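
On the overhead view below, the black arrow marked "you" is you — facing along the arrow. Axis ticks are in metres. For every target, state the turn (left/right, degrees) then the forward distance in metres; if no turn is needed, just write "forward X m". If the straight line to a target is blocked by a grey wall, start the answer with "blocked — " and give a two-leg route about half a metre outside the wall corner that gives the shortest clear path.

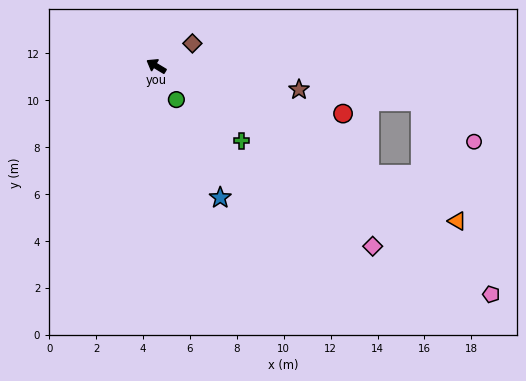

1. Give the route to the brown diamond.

turn right 117°, forward 1.8 m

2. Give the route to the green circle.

turn left 152°, forward 1.7 m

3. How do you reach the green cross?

turn left 170°, forward 4.8 m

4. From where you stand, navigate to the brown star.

turn right 158°, forward 6.2 m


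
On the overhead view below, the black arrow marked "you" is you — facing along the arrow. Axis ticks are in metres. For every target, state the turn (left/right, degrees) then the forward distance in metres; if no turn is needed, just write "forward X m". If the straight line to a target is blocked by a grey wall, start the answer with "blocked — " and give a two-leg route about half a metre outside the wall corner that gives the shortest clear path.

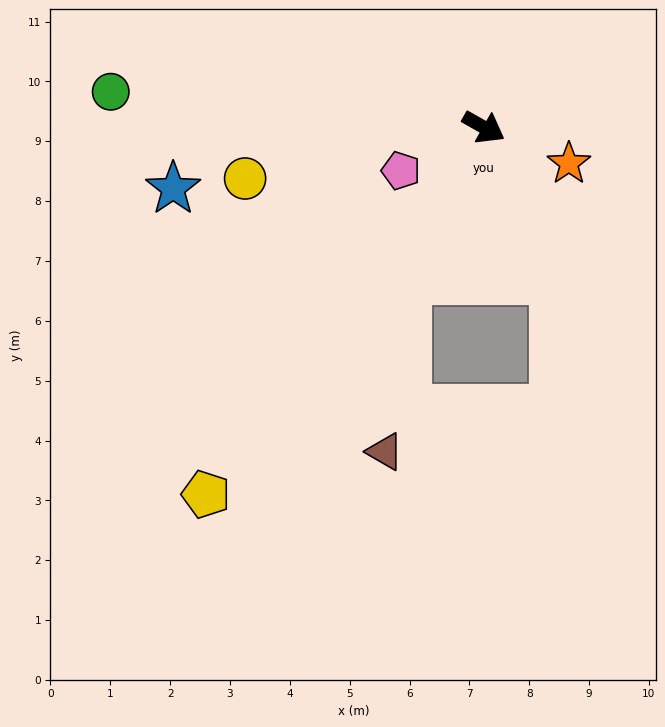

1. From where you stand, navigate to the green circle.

turn right 156°, forward 6.3 m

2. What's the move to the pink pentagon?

turn right 123°, forward 1.6 m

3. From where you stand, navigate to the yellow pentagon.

turn right 98°, forward 7.7 m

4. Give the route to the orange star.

turn left 7°, forward 1.5 m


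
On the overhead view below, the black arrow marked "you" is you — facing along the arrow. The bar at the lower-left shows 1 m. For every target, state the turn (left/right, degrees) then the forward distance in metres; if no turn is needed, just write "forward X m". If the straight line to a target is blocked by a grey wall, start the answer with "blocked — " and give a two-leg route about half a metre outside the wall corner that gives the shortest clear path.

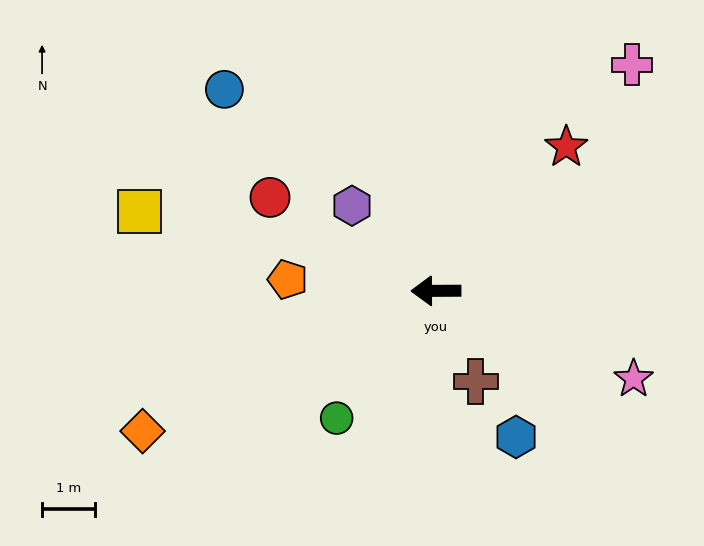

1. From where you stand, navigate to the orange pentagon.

turn right 5°, forward 2.8 m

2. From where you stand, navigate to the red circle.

turn right 30°, forward 3.6 m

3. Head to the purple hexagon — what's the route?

turn right 46°, forward 2.3 m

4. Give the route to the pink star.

turn left 156°, forward 4.1 m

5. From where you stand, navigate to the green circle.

turn left 52°, forward 3.1 m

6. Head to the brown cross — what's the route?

turn left 113°, forward 1.9 m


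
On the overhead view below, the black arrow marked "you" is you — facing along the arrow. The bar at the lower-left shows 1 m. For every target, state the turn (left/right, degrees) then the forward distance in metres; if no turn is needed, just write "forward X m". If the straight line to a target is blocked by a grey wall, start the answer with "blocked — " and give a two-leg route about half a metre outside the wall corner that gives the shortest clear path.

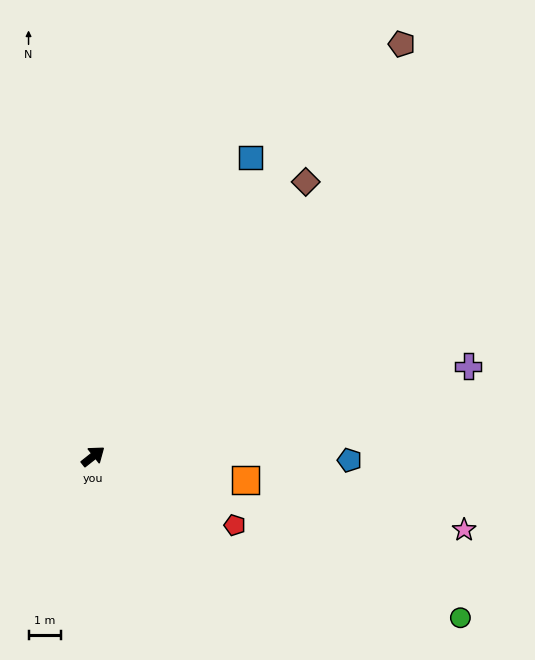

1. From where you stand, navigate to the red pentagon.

turn right 64°, forward 4.8 m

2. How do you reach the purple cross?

turn right 25°, forward 11.8 m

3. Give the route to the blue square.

turn left 24°, forward 10.3 m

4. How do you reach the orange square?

turn right 47°, forward 4.7 m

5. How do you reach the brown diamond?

turn left 14°, forward 10.6 m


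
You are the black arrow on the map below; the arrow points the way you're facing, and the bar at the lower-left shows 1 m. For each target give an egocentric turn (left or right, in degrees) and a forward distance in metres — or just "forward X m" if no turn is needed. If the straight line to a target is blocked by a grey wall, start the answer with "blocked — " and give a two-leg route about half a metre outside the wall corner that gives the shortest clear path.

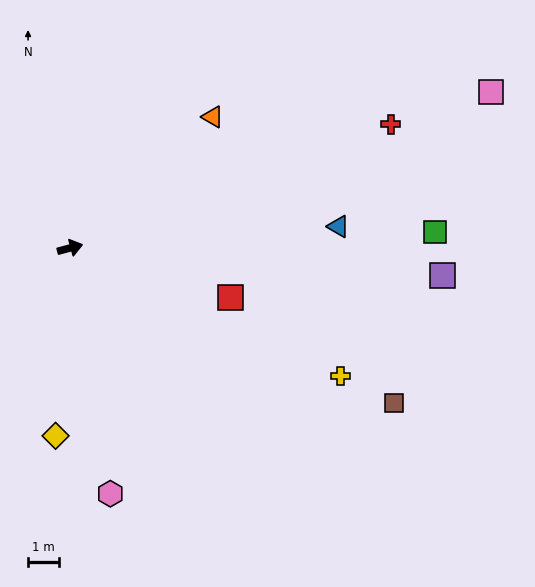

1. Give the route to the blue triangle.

turn right 11°, forward 8.7 m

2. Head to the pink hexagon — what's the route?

turn right 96°, forward 8.0 m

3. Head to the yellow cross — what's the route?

turn right 40°, forward 9.7 m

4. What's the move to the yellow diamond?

turn right 109°, forward 6.1 m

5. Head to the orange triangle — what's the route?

turn left 27°, forward 6.2 m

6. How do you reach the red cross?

turn left 6°, forward 11.1 m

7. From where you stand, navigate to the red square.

turn right 32°, forward 5.4 m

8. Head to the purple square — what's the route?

turn right 19°, forward 12.0 m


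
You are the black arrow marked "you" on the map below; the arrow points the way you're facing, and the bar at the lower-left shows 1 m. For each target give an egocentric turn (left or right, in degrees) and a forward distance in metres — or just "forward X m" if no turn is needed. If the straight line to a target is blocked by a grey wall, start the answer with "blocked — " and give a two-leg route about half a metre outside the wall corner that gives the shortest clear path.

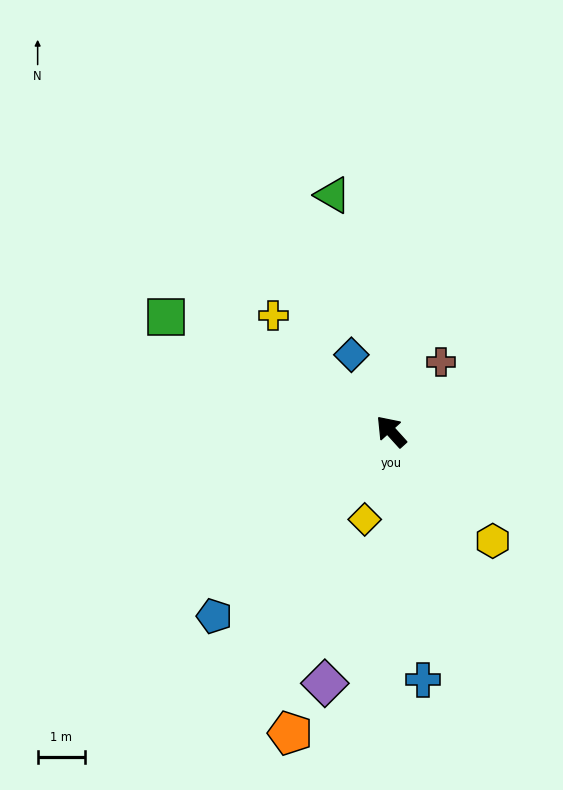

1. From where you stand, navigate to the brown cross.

turn right 78°, forward 1.8 m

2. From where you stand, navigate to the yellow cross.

turn left 3°, forward 3.5 m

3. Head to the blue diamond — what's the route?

turn right 15°, forward 1.8 m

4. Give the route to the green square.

turn left 21°, forward 5.3 m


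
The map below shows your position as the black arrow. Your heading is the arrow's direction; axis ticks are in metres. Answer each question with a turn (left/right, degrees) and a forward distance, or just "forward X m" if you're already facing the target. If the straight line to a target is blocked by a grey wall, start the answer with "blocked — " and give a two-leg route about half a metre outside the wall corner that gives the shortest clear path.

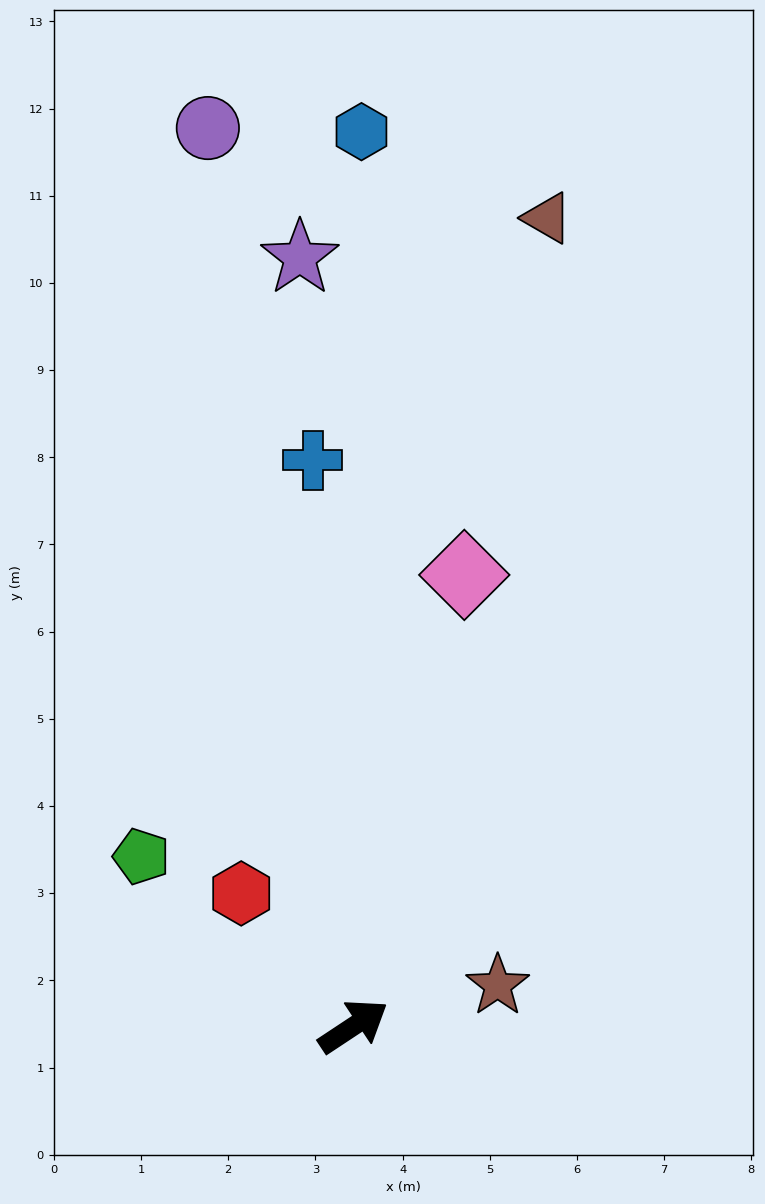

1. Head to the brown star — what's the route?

turn right 18°, forward 1.7 m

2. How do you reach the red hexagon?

turn left 97°, forward 2.0 m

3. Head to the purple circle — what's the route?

turn left 66°, forward 10.4 m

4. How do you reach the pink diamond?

turn left 43°, forward 5.3 m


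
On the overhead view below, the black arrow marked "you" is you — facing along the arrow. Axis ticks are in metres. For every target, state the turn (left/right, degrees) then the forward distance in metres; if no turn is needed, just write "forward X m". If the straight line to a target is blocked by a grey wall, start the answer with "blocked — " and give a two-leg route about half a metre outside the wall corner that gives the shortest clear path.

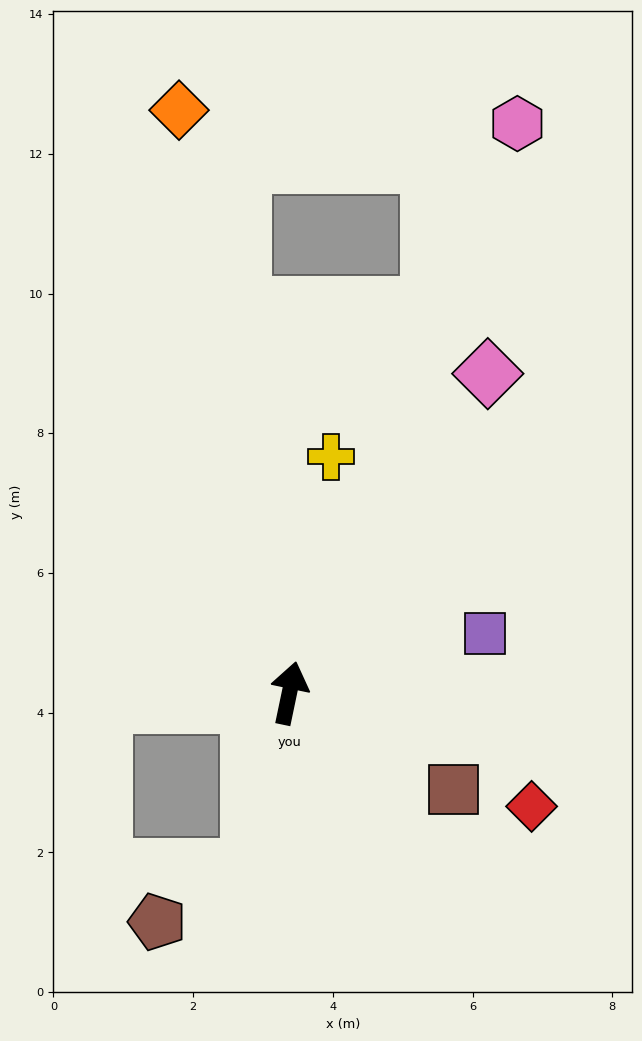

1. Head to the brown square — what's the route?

turn right 109°, forward 2.7 m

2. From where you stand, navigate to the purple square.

turn right 61°, forward 2.9 m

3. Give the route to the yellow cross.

forward 3.4 m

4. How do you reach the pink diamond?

turn right 20°, forward 5.4 m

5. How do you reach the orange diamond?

turn left 23°, forward 8.5 m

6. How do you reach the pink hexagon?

turn right 10°, forward 8.8 m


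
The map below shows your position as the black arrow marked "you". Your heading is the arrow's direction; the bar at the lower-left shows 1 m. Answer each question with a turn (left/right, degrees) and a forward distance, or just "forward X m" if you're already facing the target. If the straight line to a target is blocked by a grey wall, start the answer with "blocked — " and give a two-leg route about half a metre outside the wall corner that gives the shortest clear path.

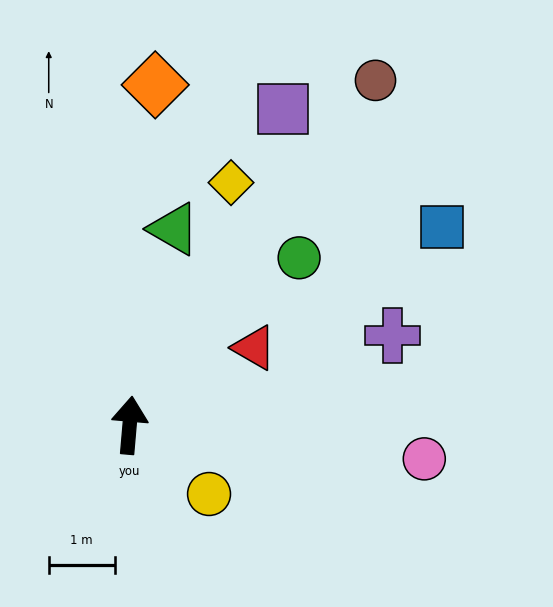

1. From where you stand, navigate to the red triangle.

turn right 53°, forward 2.2 m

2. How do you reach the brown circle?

turn right 31°, forward 6.4 m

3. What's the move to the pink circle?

turn right 92°, forward 4.5 m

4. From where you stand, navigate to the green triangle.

turn right 8°, forward 3.1 m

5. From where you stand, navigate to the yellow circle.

turn right 126°, forward 1.6 m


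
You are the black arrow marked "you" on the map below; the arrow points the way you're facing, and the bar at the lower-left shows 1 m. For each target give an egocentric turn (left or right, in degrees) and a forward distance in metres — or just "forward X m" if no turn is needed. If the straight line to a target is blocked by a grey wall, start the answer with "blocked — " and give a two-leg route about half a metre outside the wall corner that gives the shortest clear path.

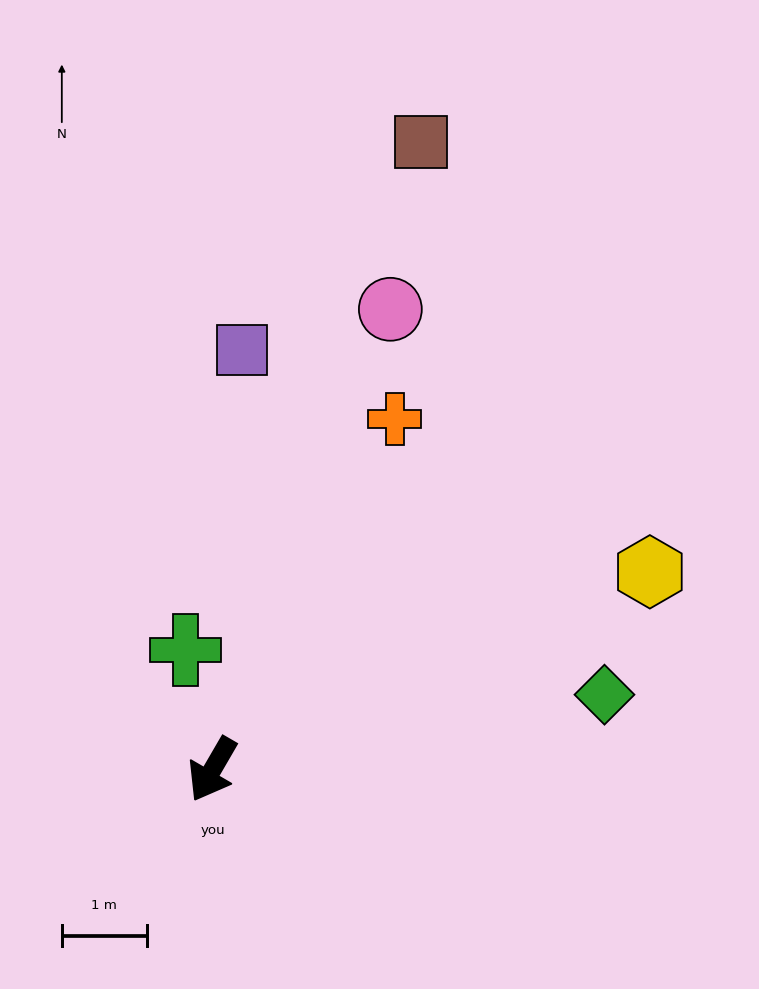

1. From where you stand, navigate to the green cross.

turn right 137°, forward 1.4 m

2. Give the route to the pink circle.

turn right 171°, forward 5.8 m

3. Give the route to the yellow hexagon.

turn left 144°, forward 5.6 m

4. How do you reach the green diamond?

turn left 131°, forward 4.7 m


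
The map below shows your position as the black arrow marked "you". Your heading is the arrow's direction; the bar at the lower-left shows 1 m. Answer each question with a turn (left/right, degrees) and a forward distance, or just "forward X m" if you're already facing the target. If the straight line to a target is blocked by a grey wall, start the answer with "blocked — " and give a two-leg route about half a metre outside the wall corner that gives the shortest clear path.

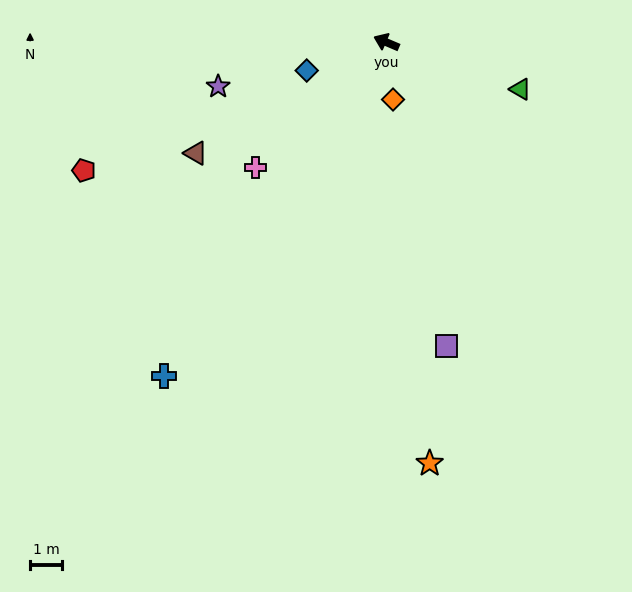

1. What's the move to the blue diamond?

turn left 43°, forward 2.7 m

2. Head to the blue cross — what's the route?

turn left 79°, forward 12.7 m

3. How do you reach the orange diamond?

turn left 120°, forward 1.8 m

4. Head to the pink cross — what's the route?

turn left 67°, forward 5.7 m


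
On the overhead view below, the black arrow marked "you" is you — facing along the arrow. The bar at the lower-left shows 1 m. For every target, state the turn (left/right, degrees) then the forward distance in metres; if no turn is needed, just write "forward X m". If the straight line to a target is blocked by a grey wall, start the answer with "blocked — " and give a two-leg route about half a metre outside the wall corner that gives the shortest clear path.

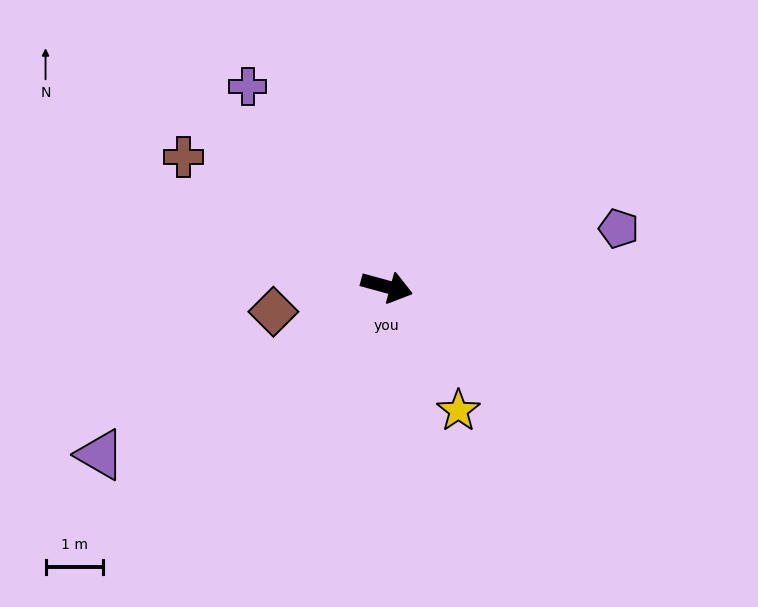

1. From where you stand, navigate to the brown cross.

turn left 163°, forward 4.2 m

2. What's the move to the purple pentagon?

turn left 29°, forward 4.2 m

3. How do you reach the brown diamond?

turn right 152°, forward 2.0 m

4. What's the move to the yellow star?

turn right 45°, forward 2.5 m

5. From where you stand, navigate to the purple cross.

turn left 140°, forward 4.3 m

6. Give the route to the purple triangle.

turn right 134°, forward 5.8 m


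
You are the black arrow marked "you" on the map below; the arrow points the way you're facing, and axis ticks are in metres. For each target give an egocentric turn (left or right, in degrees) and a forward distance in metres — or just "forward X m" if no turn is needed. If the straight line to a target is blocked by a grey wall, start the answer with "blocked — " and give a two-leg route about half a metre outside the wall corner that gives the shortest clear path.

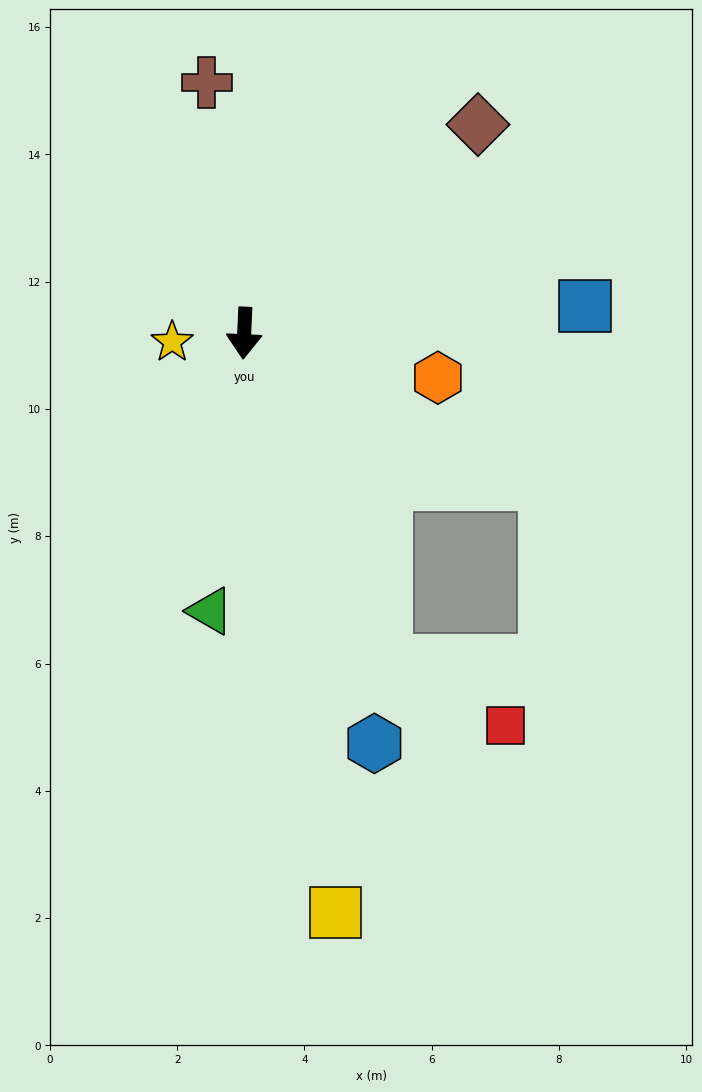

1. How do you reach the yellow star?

turn right 80°, forward 1.1 m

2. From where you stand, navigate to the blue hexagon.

turn left 20°, forward 6.8 m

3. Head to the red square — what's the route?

blocked — turn left 26°, forward 5.6 m, then turn left 38°, forward 2.1 m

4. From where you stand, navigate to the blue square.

turn left 97°, forward 5.4 m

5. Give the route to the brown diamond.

turn left 134°, forward 4.9 m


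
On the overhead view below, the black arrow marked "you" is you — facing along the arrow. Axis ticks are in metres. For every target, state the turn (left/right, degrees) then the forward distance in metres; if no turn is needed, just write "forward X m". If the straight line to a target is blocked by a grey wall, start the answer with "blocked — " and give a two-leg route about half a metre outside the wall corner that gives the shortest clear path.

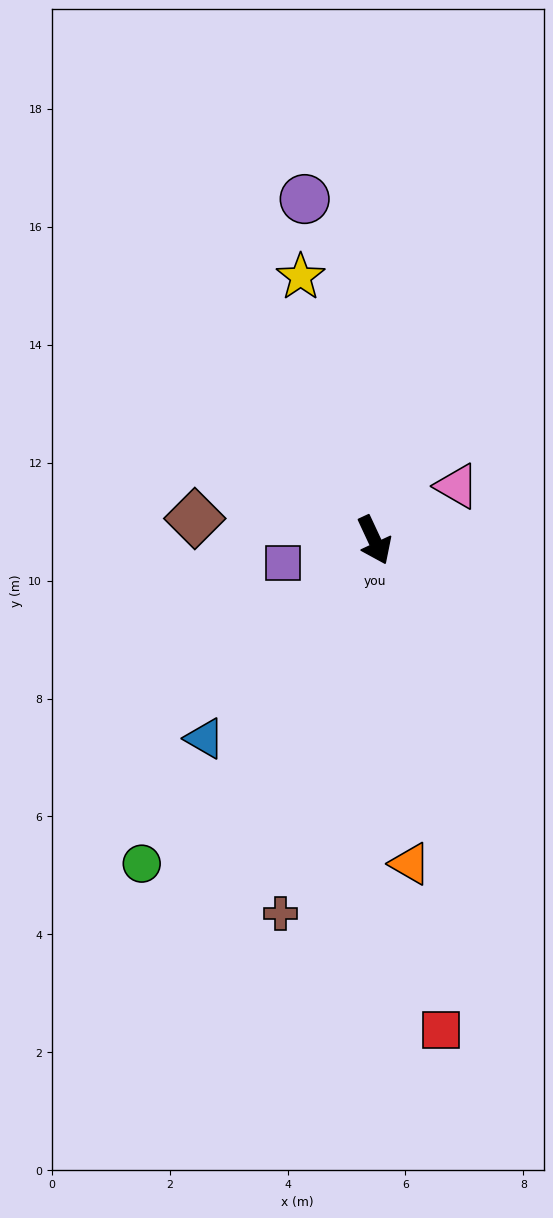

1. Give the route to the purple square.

turn right 101°, forward 1.6 m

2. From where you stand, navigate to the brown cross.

turn right 39°, forward 6.5 m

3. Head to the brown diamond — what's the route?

turn right 122°, forward 3.1 m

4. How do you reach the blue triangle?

turn right 66°, forward 4.4 m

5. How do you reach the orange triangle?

turn right 19°, forward 5.5 m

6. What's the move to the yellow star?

turn left 171°, forward 4.6 m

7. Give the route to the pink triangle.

turn left 98°, forward 1.7 m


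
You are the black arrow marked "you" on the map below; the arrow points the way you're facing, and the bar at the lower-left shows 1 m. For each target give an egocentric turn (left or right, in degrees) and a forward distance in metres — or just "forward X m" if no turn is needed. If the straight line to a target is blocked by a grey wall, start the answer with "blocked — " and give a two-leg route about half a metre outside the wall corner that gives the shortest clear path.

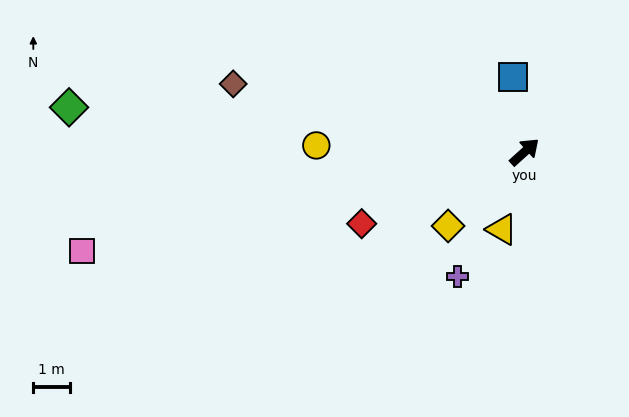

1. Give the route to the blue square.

turn left 57°, forward 2.0 m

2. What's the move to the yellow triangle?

turn right 148°, forward 2.2 m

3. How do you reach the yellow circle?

turn left 136°, forward 5.6 m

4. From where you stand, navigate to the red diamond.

turn left 162°, forward 4.8 m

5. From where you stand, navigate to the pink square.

turn left 151°, forward 12.3 m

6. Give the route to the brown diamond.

turn left 125°, forward 8.1 m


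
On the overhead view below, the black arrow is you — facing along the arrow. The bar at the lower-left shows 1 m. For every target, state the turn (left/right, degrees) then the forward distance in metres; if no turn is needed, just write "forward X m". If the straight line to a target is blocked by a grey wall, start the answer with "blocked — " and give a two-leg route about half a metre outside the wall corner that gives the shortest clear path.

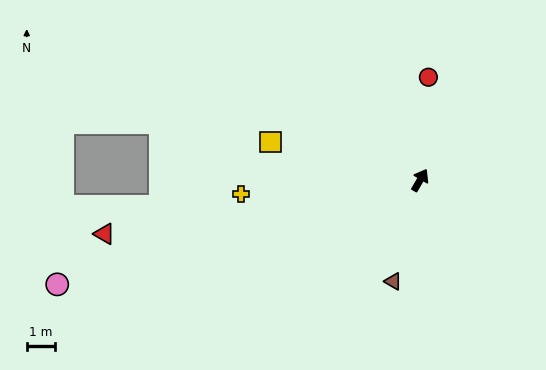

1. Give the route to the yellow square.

turn left 106°, forward 5.4 m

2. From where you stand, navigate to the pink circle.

turn left 136°, forward 13.3 m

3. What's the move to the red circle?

turn left 26°, forward 3.6 m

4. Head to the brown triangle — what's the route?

turn right 165°, forward 3.7 m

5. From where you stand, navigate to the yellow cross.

turn left 125°, forward 6.3 m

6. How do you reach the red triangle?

turn left 130°, forward 11.3 m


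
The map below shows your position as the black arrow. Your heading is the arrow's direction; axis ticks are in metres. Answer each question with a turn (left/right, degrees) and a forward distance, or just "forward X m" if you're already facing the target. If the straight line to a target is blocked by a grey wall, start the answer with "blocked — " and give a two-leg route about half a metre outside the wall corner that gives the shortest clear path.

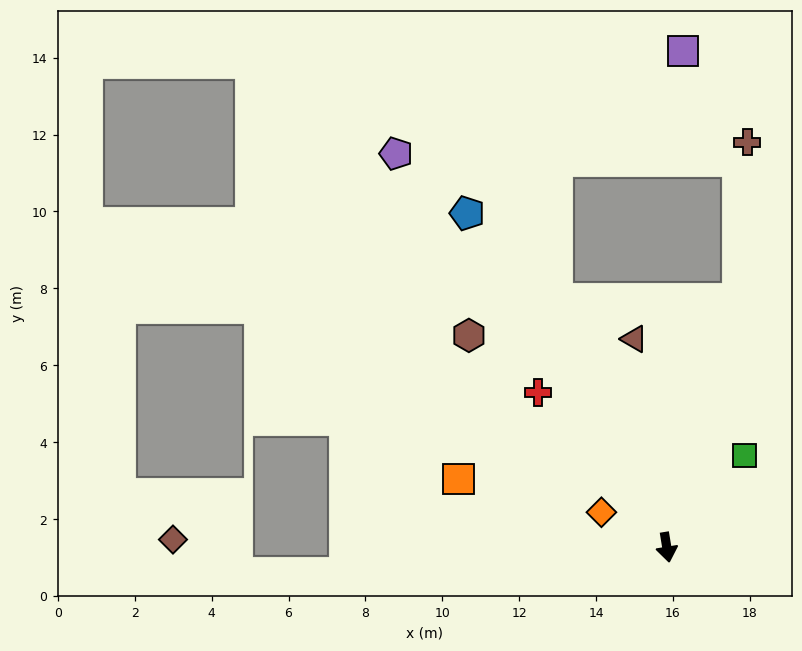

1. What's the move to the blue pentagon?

turn right 158°, forward 10.1 m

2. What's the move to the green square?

turn left 130°, forward 3.1 m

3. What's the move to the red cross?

turn right 149°, forward 5.2 m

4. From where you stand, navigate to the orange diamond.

turn right 127°, forward 1.9 m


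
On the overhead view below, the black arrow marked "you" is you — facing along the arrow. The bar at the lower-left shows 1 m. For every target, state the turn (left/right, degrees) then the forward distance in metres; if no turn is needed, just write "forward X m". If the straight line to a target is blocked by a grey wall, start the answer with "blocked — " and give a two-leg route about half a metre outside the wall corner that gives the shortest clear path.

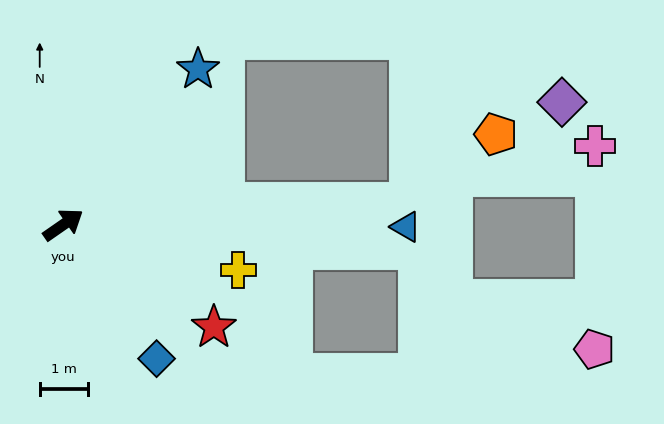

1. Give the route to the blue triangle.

turn right 35°, forward 7.1 m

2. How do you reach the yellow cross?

turn right 49°, forward 3.7 m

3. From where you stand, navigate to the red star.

turn right 69°, forward 3.8 m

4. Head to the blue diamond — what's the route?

turn right 90°, forward 3.4 m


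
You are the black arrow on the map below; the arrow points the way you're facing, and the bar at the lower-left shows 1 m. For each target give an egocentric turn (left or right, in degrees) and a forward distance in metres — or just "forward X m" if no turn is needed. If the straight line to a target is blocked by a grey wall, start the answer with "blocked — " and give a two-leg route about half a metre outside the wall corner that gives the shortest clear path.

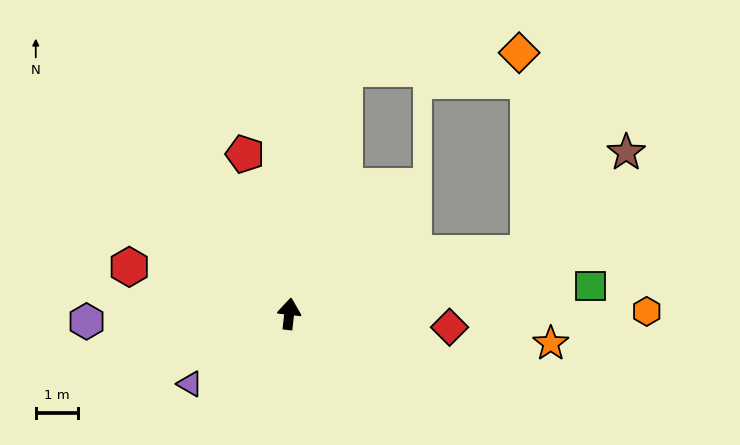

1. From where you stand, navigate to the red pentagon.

turn left 22°, forward 3.9 m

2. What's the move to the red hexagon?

turn left 80°, forward 4.0 m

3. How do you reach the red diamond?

turn right 88°, forward 3.8 m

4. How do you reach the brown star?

blocked — turn right 69°, forward 5.9 m, then turn left 31°, forward 3.3 m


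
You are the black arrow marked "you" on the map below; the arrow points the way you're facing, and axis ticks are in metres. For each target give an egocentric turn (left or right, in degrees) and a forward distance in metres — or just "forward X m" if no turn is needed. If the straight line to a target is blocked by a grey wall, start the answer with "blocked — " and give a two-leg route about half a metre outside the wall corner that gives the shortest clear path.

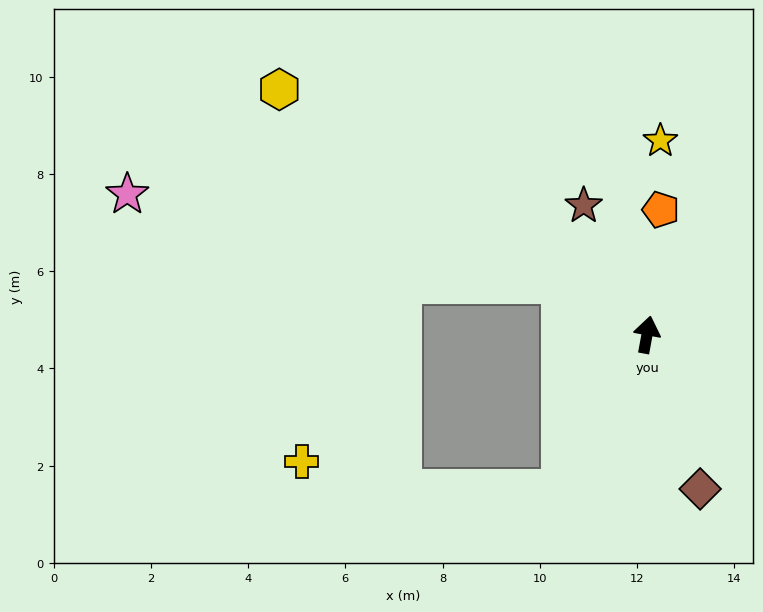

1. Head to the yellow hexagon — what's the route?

turn left 67°, forward 9.1 m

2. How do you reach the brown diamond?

turn right 151°, forward 3.4 m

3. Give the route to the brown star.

turn left 37°, forward 3.0 m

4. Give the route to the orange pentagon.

turn left 4°, forward 2.6 m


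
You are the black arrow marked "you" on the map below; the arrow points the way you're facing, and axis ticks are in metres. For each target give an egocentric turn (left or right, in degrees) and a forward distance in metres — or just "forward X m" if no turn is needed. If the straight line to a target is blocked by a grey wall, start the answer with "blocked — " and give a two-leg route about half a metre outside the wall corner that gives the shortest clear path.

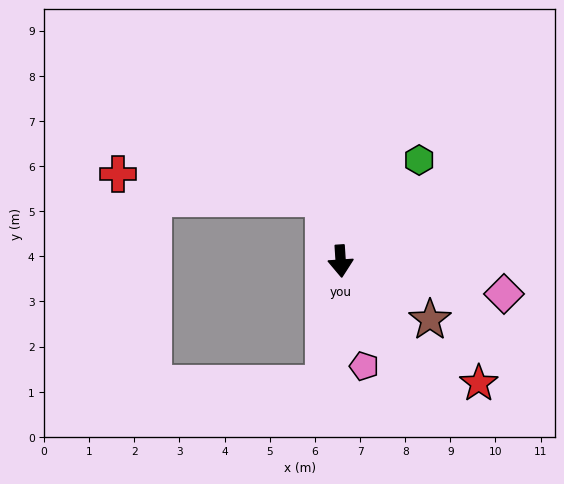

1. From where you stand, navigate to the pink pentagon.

turn left 9°, forward 2.4 m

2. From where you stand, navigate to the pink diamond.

turn left 75°, forward 3.7 m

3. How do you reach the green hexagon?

turn left 138°, forward 2.8 m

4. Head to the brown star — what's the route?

turn left 53°, forward 2.4 m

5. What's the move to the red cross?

blocked — turn right 170°, forward 1.5 m, then turn left 70°, forward 4.6 m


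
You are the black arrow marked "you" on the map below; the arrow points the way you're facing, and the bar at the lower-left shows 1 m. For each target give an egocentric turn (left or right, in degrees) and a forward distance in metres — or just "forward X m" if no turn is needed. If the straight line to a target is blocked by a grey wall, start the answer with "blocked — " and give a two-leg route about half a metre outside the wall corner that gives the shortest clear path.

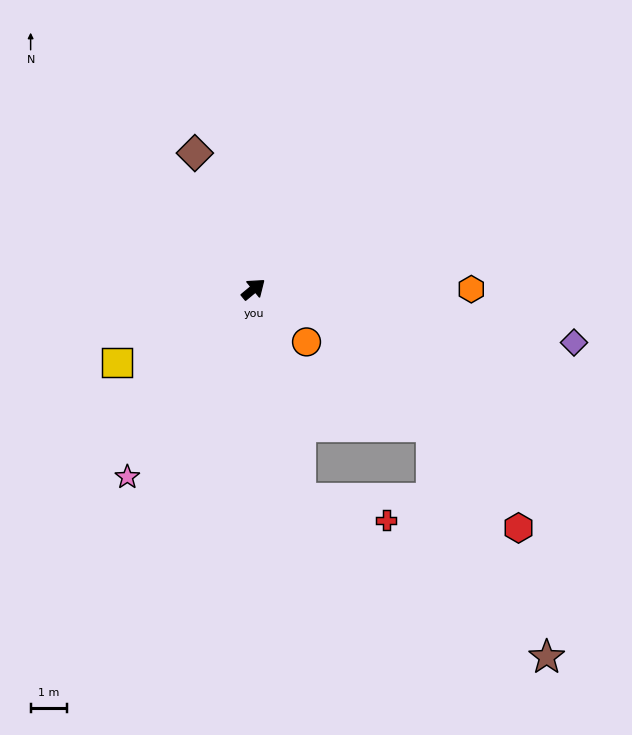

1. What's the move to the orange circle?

turn right 84°, forward 2.1 m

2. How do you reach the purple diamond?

turn right 49°, forward 9.0 m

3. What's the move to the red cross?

blocked — turn right 117°, forward 5.9 m, then turn left 63°, forward 2.4 m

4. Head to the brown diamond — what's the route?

turn left 74°, forward 4.1 m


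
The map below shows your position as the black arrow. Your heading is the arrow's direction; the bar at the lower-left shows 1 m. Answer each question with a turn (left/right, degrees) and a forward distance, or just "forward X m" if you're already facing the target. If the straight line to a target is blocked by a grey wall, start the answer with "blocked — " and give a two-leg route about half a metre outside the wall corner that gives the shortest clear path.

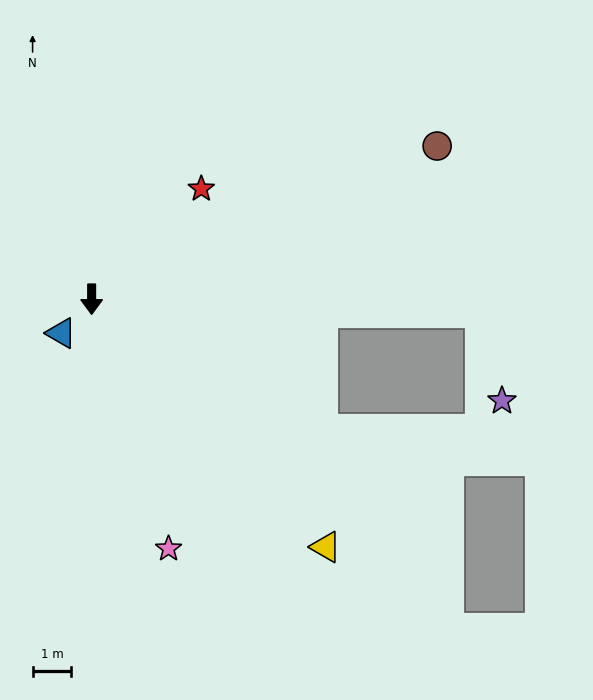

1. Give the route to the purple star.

blocked — turn left 88°, forward 10.1 m, then turn right 75°, forward 2.4 m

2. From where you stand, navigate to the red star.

turn left 135°, forward 4.0 m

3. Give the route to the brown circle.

turn left 114°, forward 9.8 m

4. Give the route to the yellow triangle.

turn left 43°, forward 8.8 m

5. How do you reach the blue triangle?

turn right 42°, forward 1.2 m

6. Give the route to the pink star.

turn left 17°, forward 6.7 m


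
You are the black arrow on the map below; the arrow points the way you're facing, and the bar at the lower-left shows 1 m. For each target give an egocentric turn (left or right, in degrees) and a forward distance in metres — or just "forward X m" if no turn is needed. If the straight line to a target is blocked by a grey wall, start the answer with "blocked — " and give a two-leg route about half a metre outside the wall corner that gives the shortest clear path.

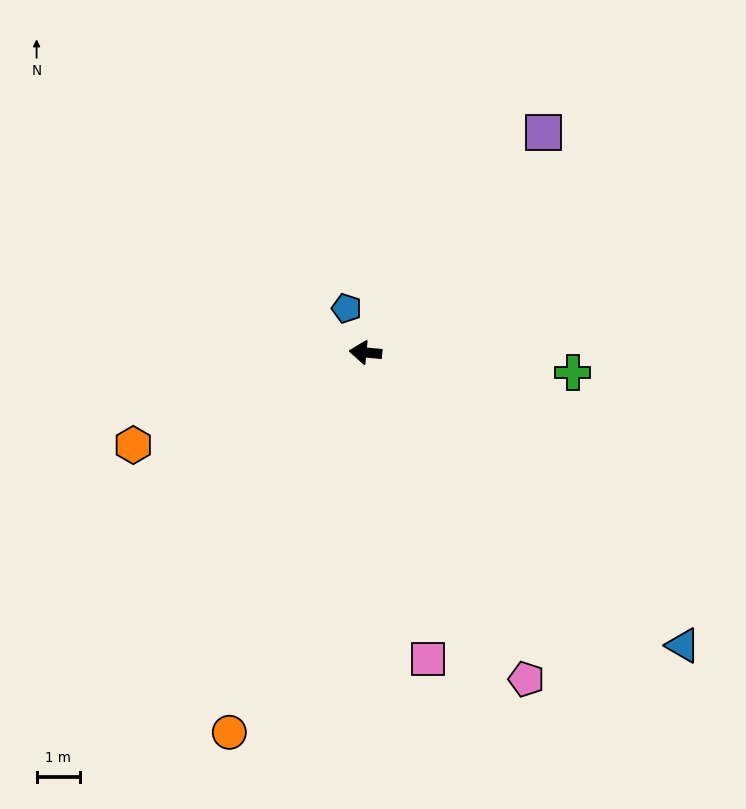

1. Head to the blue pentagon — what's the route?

turn right 61°, forward 1.1 m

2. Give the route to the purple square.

turn right 124°, forward 6.6 m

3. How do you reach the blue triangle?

turn left 143°, forward 10.0 m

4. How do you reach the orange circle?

turn left 76°, forward 9.4 m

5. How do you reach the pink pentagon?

turn left 122°, forward 8.5 m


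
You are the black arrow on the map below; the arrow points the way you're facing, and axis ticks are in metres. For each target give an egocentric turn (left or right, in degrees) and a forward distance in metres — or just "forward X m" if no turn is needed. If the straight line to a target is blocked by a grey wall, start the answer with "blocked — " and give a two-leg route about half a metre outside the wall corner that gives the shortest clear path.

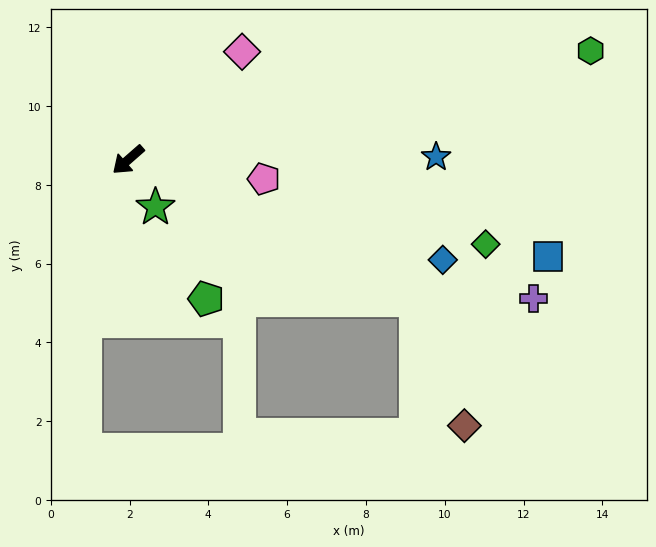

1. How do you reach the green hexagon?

turn left 152°, forward 12.1 m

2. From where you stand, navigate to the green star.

turn left 79°, forward 1.4 m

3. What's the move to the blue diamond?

turn left 121°, forward 8.4 m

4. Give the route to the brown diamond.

blocked — turn left 113°, forward 8.1 m, then turn right 43°, forward 3.4 m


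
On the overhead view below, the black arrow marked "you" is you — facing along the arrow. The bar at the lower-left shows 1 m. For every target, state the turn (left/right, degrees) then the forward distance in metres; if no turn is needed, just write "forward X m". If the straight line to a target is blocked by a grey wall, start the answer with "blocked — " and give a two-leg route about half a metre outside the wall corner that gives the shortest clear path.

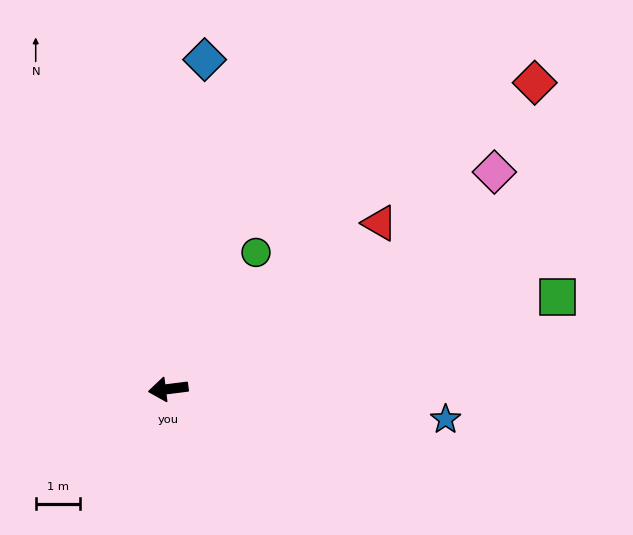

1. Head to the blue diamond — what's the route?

turn right 103°, forward 7.5 m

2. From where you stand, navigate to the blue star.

turn left 167°, forward 6.3 m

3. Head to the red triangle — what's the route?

turn right 149°, forward 6.1 m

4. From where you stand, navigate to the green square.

turn right 174°, forward 9.0 m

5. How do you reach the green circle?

turn right 130°, forward 3.7 m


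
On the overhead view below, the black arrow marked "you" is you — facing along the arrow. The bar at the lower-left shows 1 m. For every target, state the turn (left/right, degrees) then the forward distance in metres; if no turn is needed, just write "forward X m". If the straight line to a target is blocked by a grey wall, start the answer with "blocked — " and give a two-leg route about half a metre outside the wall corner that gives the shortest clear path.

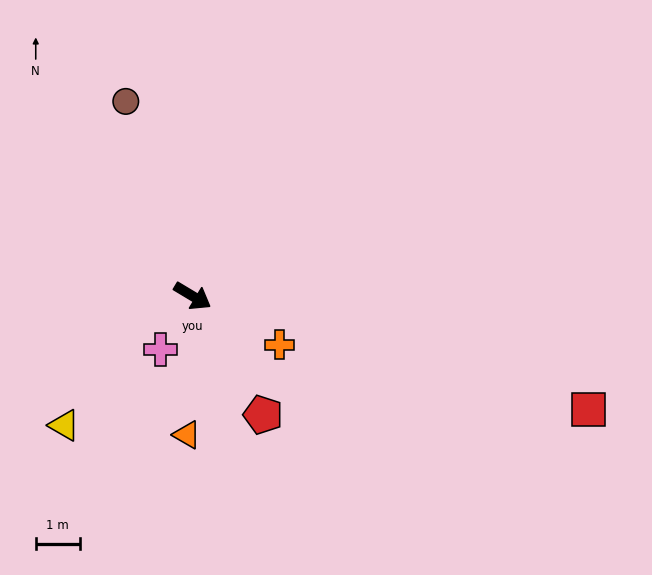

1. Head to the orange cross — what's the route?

forward 2.3 m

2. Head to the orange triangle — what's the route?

turn right 61°, forward 3.2 m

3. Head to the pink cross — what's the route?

turn right 90°, forward 1.4 m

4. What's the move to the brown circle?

turn left 140°, forward 4.7 m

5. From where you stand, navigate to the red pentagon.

turn right 28°, forward 3.1 m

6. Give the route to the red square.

turn left 15°, forward 9.4 m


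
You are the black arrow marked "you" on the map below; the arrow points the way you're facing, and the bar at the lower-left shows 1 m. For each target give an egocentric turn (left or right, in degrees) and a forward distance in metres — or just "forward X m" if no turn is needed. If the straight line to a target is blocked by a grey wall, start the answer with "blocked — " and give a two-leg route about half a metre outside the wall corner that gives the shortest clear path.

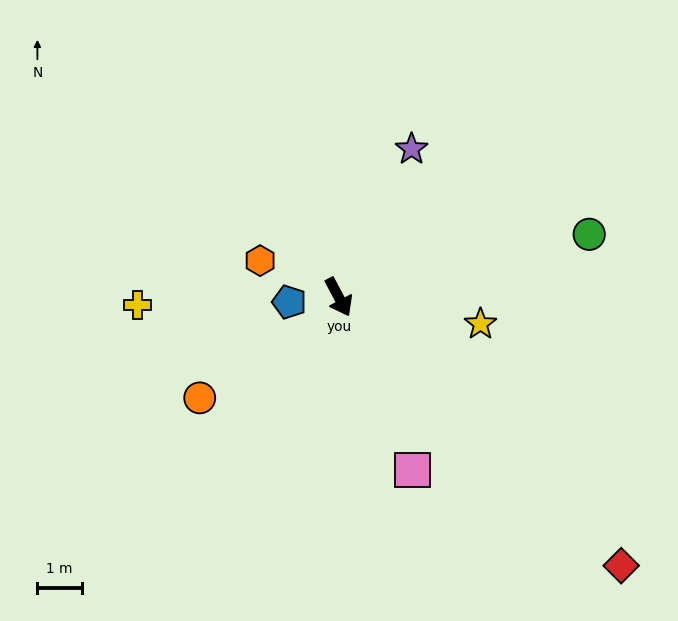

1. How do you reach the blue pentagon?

turn right 112°, forward 1.1 m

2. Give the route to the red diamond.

turn left 18°, forward 8.8 m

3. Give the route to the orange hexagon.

turn right 143°, forward 2.0 m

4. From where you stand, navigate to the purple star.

turn left 126°, forward 3.7 m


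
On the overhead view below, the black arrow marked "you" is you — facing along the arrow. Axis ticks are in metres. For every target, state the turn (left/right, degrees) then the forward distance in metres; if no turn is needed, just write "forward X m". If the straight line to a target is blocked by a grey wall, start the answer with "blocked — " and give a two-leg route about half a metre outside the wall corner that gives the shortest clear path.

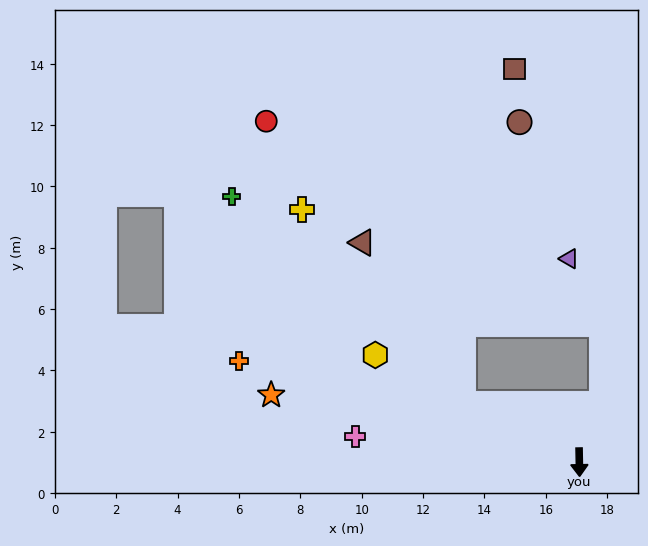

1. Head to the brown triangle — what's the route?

blocked — turn right 118°, forward 4.2 m, then turn right 31°, forward 6.2 m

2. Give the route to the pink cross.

turn right 98°, forward 7.4 m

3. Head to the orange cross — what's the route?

turn right 108°, forward 11.6 m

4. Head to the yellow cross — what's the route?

blocked — turn right 118°, forward 4.2 m, then turn right 23°, forward 8.2 m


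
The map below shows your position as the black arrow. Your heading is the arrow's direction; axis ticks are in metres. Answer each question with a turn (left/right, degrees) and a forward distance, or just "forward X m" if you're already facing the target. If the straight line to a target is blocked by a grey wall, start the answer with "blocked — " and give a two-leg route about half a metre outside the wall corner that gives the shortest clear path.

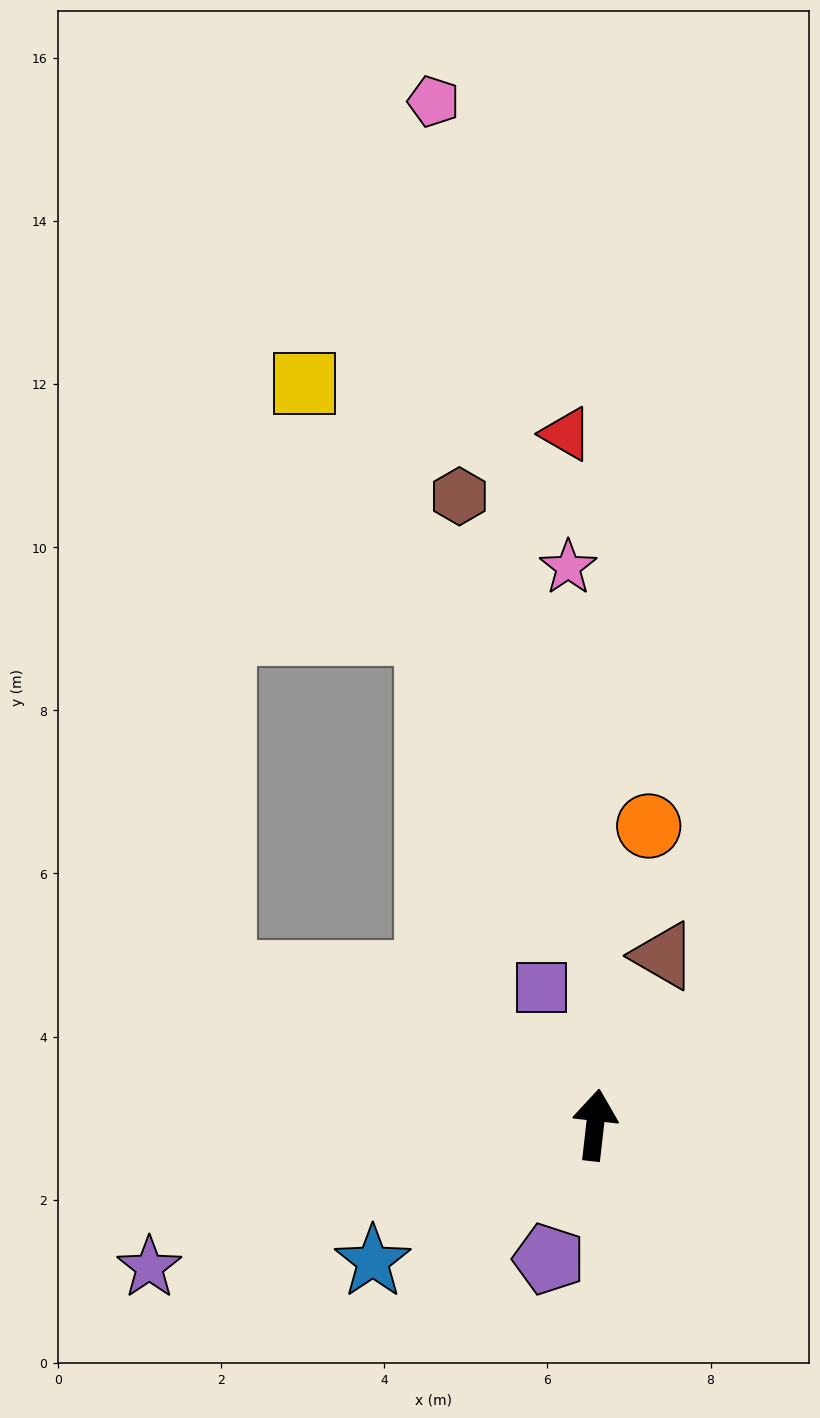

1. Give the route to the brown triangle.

turn right 16°, forward 2.2 m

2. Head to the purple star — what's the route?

turn left 114°, forward 5.7 m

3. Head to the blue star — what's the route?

turn left 128°, forward 3.2 m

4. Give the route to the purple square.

turn left 28°, forward 1.8 m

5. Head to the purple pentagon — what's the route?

turn left 167°, forward 1.7 m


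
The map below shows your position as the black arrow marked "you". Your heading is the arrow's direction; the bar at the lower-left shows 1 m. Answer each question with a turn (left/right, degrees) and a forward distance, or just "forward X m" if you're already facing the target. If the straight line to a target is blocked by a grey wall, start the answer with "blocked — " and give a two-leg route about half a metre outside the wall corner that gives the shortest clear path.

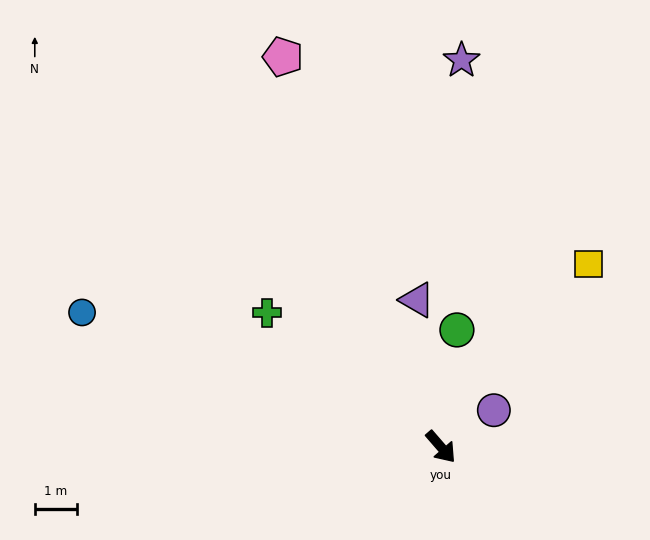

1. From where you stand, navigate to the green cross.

turn right 169°, forward 5.2 m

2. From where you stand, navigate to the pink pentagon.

turn left 161°, forward 10.0 m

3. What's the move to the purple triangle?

turn left 148°, forward 3.5 m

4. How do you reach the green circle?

turn left 131°, forward 2.8 m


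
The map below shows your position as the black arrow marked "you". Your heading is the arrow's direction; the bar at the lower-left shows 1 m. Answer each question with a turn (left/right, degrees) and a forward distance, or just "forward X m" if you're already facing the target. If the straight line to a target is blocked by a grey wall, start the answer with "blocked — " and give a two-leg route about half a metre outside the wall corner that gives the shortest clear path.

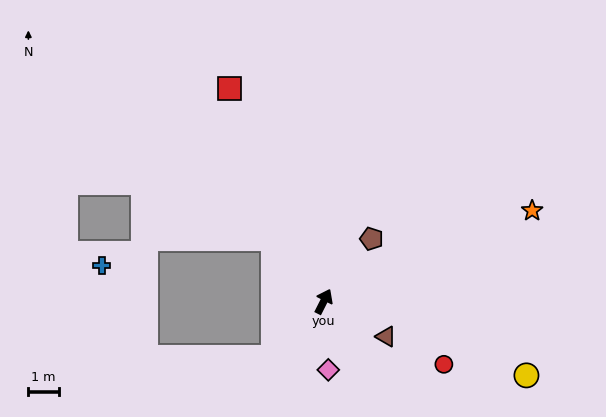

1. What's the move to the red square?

turn left 51°, forward 7.7 m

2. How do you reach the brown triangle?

turn right 93°, forward 2.4 m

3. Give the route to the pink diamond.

turn right 149°, forward 2.3 m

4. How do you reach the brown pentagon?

turn right 11°, forward 2.6 m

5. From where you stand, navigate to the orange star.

turn right 40°, forward 7.5 m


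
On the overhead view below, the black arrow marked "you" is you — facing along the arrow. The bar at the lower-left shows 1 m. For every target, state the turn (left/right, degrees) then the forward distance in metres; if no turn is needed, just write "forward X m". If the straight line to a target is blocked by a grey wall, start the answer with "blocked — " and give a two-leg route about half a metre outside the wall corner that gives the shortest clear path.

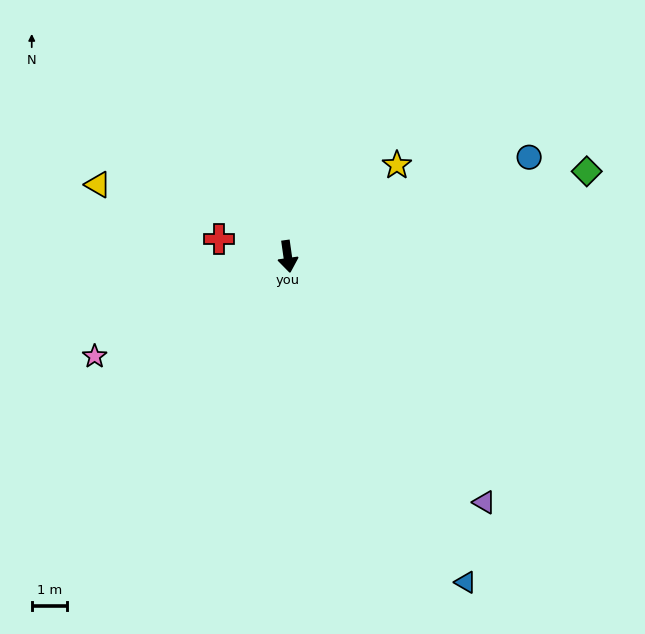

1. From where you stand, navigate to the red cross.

turn right 112°, forward 2.0 m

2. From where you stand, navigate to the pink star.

turn right 71°, forward 6.1 m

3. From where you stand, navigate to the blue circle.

turn left 104°, forward 7.3 m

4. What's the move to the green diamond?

turn left 98°, forward 8.7 m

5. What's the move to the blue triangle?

turn left 21°, forward 10.4 m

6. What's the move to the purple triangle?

turn left 31°, forward 8.8 m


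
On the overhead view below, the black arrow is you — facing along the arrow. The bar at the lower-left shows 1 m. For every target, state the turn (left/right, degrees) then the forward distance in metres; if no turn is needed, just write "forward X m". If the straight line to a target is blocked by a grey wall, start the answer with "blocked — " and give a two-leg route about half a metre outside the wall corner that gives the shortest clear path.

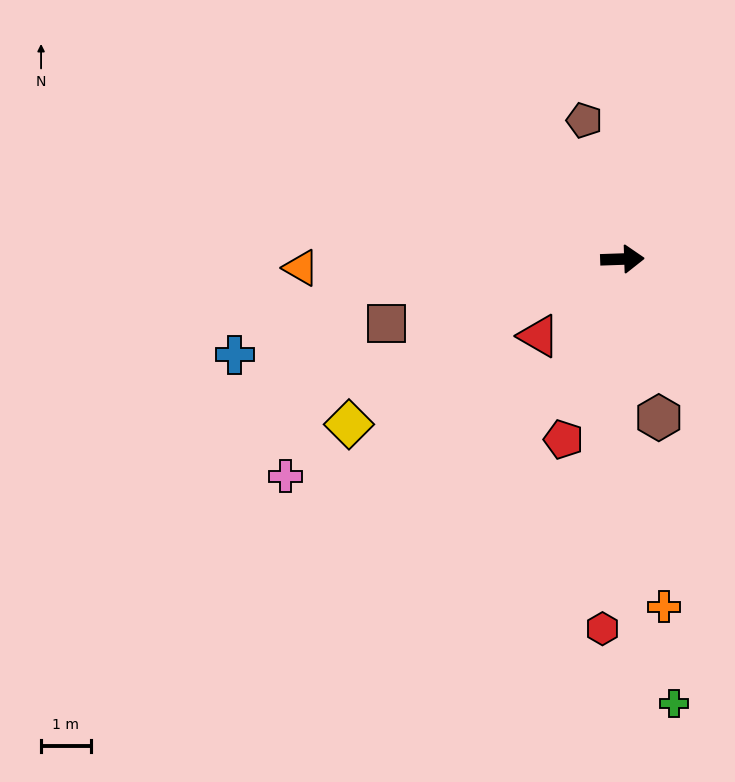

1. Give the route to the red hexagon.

turn right 95°, forward 7.4 m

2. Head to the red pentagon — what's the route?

turn right 110°, forward 3.8 m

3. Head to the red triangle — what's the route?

turn right 139°, forward 2.3 m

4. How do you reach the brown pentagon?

turn left 103°, forward 2.9 m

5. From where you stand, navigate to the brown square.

turn right 167°, forward 4.9 m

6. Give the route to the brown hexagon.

turn right 79°, forward 3.3 m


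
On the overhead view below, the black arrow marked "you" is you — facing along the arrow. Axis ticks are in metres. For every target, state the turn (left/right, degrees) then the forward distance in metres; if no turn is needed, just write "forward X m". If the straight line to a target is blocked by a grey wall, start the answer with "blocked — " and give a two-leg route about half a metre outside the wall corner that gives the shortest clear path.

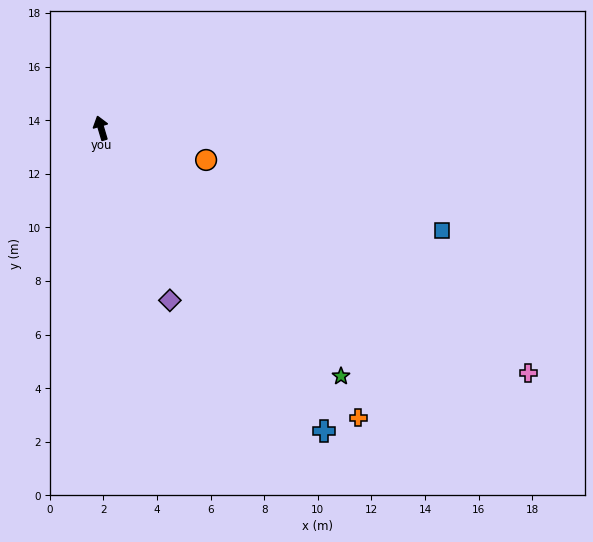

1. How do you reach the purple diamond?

turn right 175°, forward 6.9 m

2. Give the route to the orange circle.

turn right 123°, forward 4.1 m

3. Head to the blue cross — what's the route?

turn right 160°, forward 14.0 m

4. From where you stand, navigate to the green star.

turn right 153°, forward 12.9 m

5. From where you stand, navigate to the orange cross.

turn right 155°, forward 14.5 m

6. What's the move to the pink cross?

turn right 136°, forward 18.4 m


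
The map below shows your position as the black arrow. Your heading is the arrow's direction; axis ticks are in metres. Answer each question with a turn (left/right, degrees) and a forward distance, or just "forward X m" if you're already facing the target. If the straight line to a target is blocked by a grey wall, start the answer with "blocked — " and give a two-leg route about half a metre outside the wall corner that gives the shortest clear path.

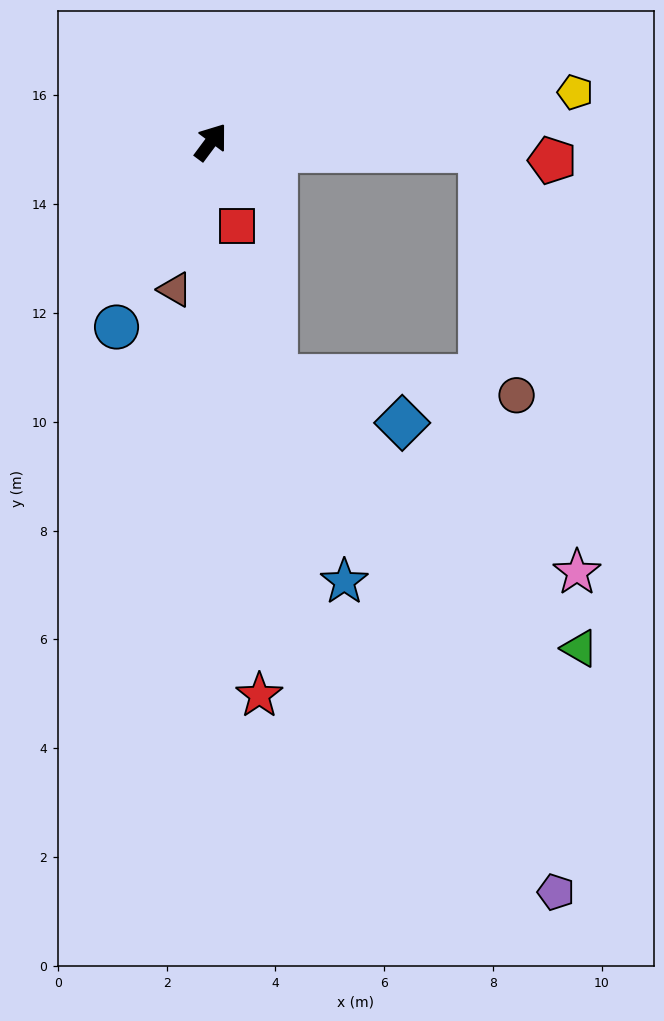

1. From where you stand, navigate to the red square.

turn right 126°, forward 1.6 m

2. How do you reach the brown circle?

blocked — turn right 55°, forward 5.0 m, then turn right 80°, forward 4.6 m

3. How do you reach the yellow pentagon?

turn right 46°, forward 6.8 m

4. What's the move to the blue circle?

turn right 170°, forward 3.8 m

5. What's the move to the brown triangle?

turn right 157°, forward 2.8 m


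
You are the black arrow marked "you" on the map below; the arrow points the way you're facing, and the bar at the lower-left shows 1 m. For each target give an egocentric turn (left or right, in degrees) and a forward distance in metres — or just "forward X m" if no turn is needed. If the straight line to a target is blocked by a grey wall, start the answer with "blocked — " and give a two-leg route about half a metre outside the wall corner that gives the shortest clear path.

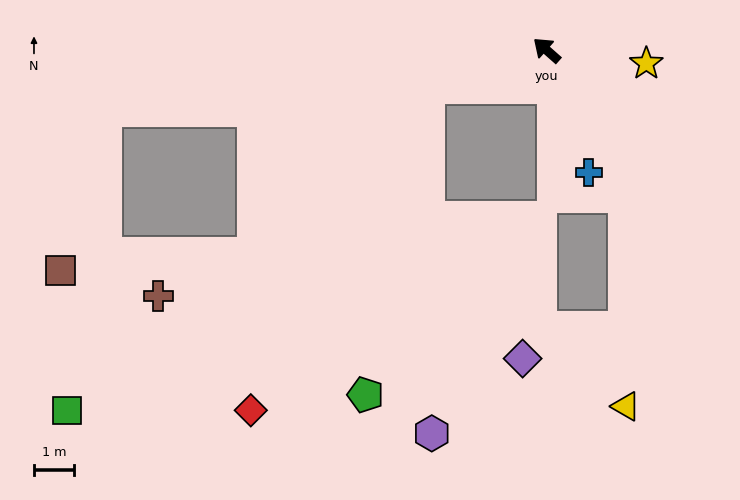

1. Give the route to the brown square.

blocked — turn left 49°, forward 11.2 m, then turn left 67°, forward 4.2 m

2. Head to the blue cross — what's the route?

turn left 150°, forward 3.3 m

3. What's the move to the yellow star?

turn right 146°, forward 2.5 m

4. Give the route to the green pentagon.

blocked — turn left 59°, forward 3.1 m, then turn left 61°, forward 7.9 m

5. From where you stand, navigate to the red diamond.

blocked — turn left 59°, forward 3.1 m, then turn left 44°, forward 9.3 m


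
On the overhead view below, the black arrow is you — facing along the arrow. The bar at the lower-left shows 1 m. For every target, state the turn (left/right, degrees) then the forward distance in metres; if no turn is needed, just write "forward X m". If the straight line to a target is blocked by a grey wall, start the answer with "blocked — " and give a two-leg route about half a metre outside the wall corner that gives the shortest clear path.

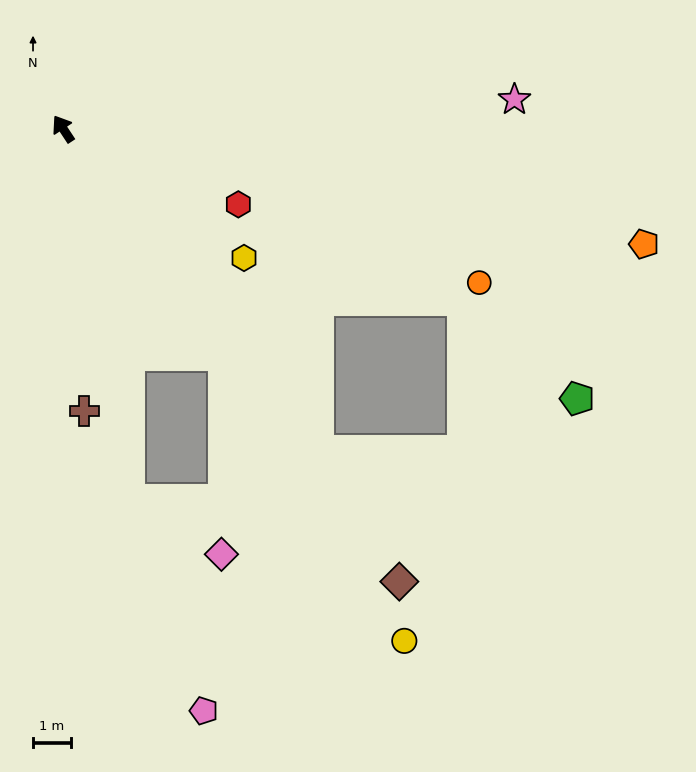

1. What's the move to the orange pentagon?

turn right 135°, forward 15.7 m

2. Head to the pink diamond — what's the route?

blocked — turn left 157°, forward 10.0 m, then turn left 49°, forward 2.8 m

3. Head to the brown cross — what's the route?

turn left 151°, forward 7.5 m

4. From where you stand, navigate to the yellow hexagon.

turn right 159°, forward 5.9 m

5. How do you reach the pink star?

turn right 120°, forward 12.0 m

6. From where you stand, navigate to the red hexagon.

turn right 147°, forward 5.1 m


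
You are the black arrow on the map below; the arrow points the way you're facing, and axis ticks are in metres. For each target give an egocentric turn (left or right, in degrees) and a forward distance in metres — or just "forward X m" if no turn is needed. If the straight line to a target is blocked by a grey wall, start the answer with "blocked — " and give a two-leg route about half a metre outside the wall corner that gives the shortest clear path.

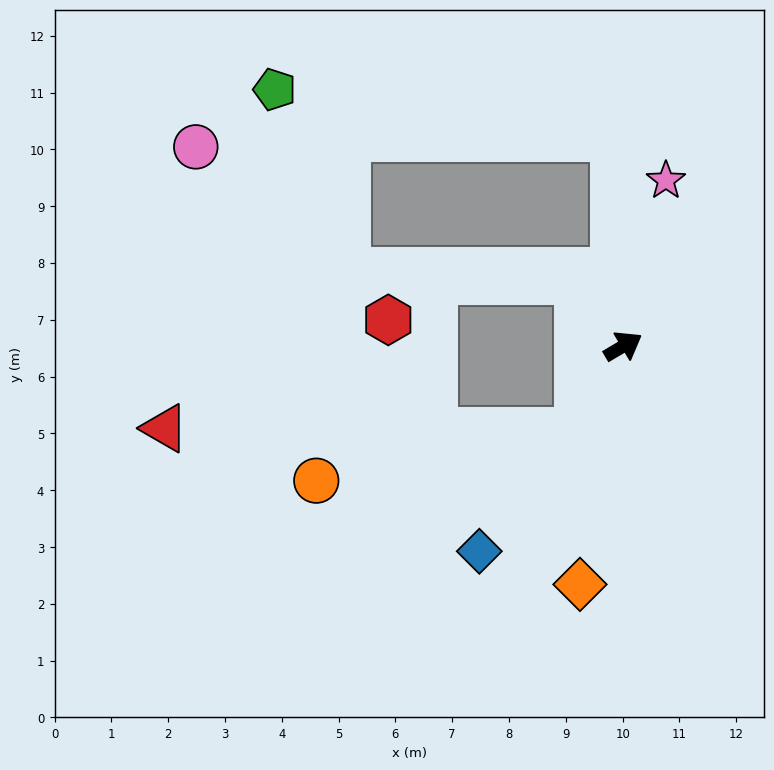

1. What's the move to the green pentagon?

blocked — turn left 62°, forward 3.7 m, then turn left 79°, forward 6.0 m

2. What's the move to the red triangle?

blocked — turn right 148°, forward 1.7 m, then turn right 63°, forward 7.3 m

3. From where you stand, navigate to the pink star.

turn left 45°, forward 3.0 m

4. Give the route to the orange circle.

blocked — turn right 148°, forward 1.7 m, then turn right 52°, forward 4.7 m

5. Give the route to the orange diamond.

turn right 131°, forward 4.3 m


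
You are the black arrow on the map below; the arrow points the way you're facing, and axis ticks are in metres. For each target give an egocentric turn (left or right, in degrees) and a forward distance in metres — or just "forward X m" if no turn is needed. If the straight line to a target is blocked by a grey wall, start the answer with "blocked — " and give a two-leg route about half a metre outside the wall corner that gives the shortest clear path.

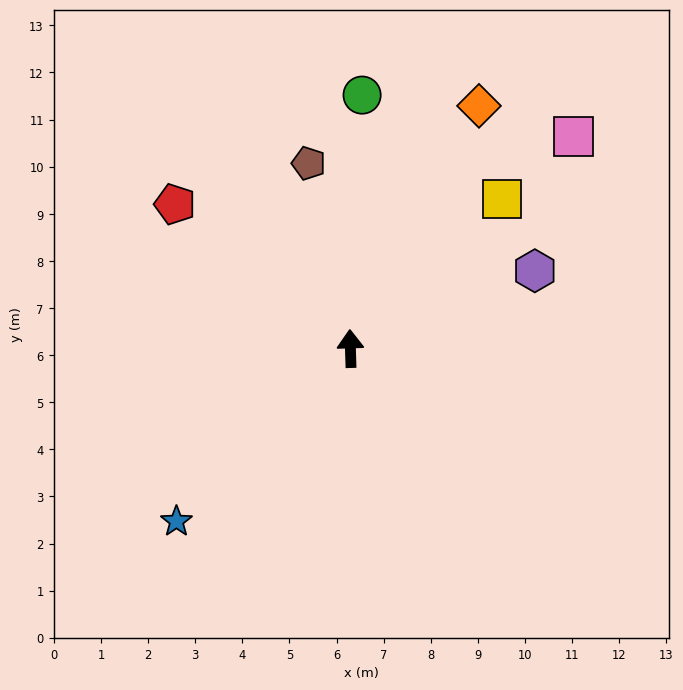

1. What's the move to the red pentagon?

turn left 49°, forward 4.8 m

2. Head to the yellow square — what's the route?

turn right 47°, forward 4.5 m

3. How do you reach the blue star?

turn left 133°, forward 5.2 m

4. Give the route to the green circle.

turn right 4°, forward 5.4 m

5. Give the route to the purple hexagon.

turn right 69°, forward 4.2 m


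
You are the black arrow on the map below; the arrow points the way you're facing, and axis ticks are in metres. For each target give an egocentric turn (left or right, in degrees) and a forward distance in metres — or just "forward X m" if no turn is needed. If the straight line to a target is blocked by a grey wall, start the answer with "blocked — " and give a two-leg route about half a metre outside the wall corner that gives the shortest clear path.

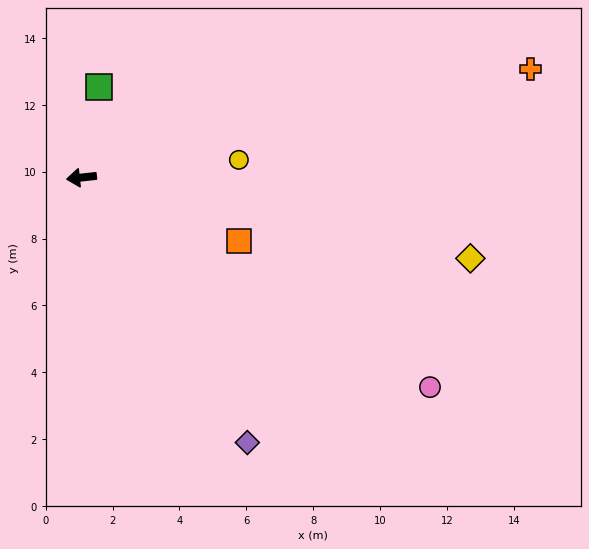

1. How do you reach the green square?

turn right 107°, forward 2.7 m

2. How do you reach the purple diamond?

turn left 116°, forward 9.3 m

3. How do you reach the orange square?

turn left 152°, forward 5.1 m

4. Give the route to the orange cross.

turn right 173°, forward 13.8 m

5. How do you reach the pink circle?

turn left 143°, forward 12.2 m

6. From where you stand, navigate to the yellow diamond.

turn left 162°, forward 11.9 m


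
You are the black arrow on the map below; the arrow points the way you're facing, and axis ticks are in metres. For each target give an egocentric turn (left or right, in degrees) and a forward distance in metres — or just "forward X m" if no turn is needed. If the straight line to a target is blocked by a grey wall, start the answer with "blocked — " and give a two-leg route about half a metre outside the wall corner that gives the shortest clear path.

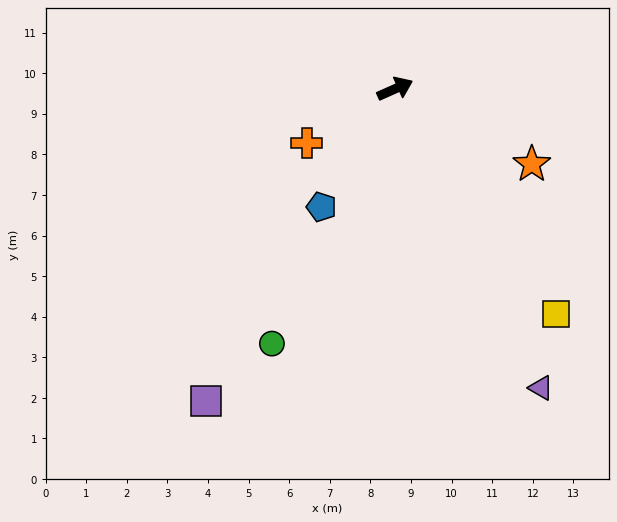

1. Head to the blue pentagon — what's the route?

turn right 146°, forward 3.4 m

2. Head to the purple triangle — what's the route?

turn right 88°, forward 8.2 m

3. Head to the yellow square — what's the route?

turn right 78°, forward 6.8 m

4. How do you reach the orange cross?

turn right 172°, forward 2.6 m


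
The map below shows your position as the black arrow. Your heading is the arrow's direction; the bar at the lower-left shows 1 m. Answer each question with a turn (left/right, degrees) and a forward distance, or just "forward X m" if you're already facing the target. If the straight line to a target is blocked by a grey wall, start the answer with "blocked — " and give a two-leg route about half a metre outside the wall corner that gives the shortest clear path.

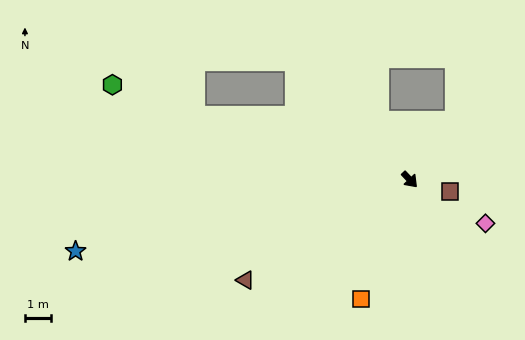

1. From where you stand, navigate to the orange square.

turn right 66°, forward 4.9 m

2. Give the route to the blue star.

turn right 121°, forward 12.9 m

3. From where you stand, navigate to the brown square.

turn left 30°, forward 1.6 m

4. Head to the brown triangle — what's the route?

turn right 102°, forward 7.3 m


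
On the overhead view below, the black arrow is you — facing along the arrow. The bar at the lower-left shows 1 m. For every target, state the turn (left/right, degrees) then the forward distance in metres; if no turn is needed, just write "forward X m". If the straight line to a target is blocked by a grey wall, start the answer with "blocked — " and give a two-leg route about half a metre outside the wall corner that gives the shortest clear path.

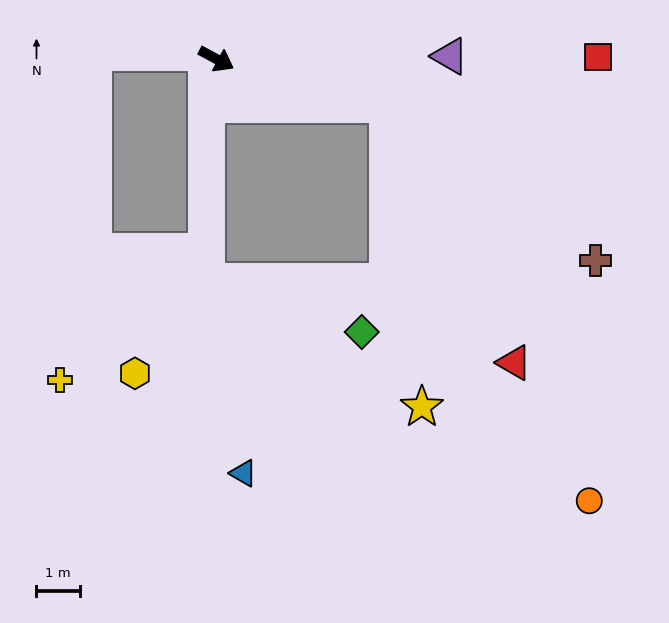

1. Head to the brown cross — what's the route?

blocked — turn left 13°, forward 4.1 m, then turn right 21°, forward 6.0 m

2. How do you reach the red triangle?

blocked — turn left 13°, forward 4.1 m, then turn right 48°, forward 6.7 m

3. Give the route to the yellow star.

blocked — turn left 13°, forward 4.1 m, then turn right 68°, forward 7.0 m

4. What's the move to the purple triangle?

turn left 29°, forward 5.4 m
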